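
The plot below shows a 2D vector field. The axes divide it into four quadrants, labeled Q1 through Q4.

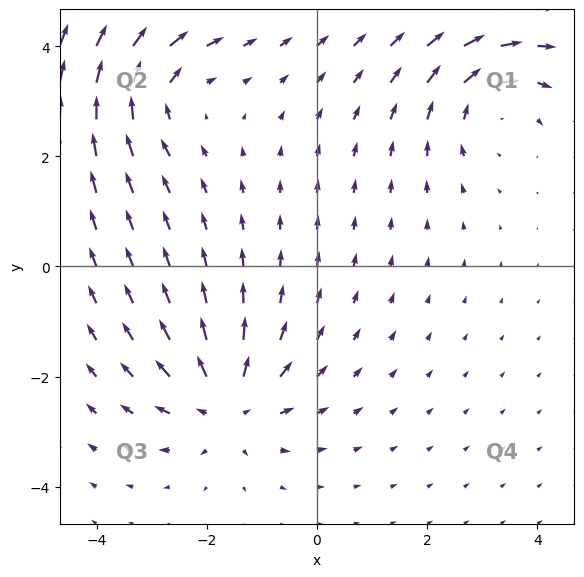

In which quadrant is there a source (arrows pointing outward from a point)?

Q3

The source sits at approximately (-1.6, -2.5), which lies in quadrant Q3. The divergence there is about +4, positive as expected for a source.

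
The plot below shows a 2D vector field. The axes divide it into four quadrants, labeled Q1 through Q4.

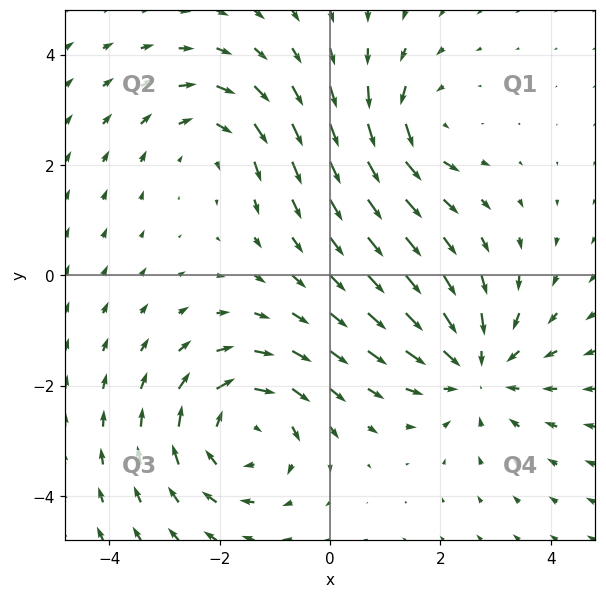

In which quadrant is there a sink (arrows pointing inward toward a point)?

The sink sits at approximately (2.6, -1.7), which lies in quadrant Q4. The divergence there is about -4, negative as expected for a sink.

Q4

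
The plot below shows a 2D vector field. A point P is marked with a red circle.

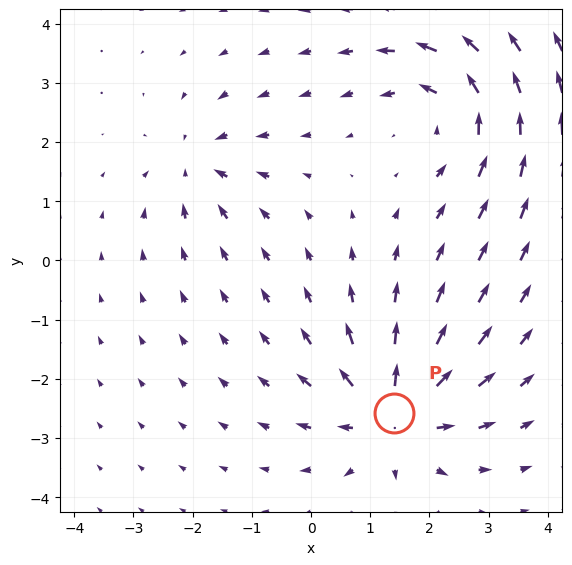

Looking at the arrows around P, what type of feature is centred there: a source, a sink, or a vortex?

source

At P (1.4, -2.6) the arrows spread outward. Divergence about +5, curl ≈0 — positive divergence with near-zero curl is a source.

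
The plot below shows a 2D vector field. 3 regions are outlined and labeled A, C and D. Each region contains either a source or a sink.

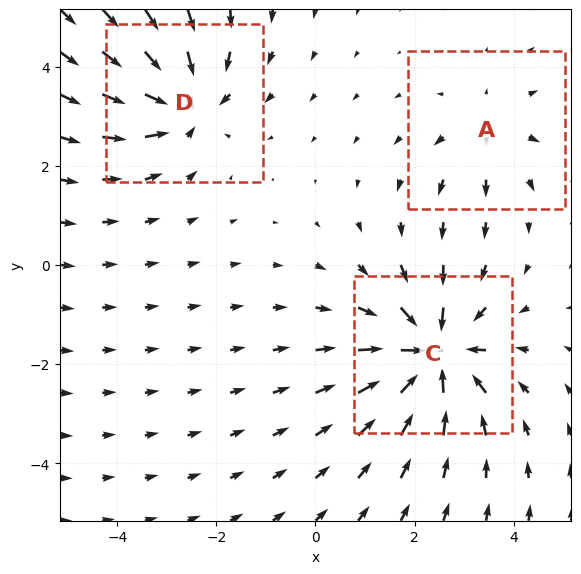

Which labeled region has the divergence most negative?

Divergence at each region's feature centre — A: about +2, C: about -5, D: about -4. Region C is most negative.

C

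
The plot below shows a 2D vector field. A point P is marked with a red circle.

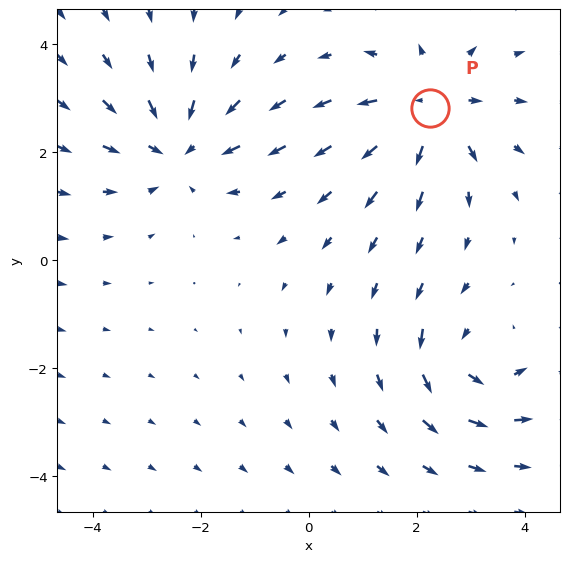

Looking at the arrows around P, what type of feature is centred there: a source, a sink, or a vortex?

At P (2.3, 2.8) the arrows spread outward. Divergence about +5, curl ≈0 — positive divergence with near-zero curl is a source.

source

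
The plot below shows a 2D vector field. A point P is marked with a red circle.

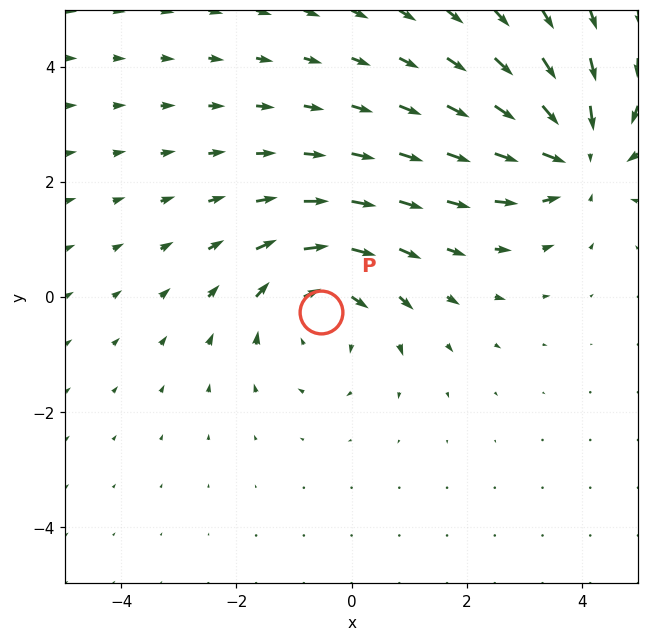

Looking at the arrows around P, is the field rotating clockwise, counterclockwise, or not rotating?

Near P at (-0.5, -0.3) the arrows circulate clockwise. The curl (z-component) there is about -3; negative curl means clockwise rotation.

clockwise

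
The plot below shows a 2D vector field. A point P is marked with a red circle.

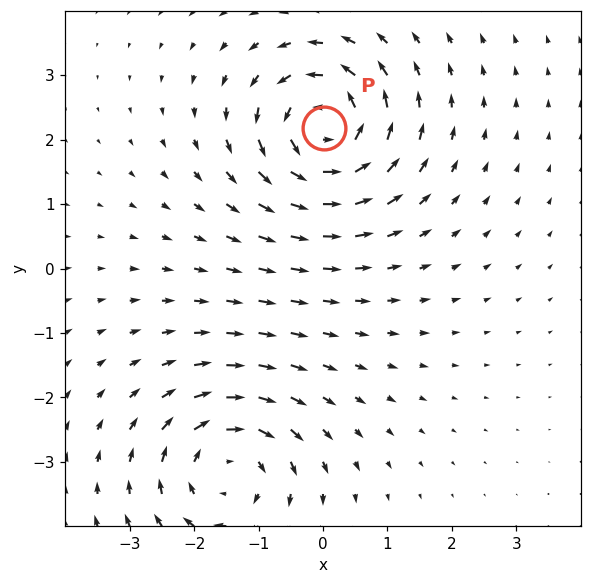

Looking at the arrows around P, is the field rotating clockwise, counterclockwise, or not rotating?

Near P at (0.0, 2.2) the arrows circulate counterclockwise. The curl (z-component) there is about +6; positive curl means counterclockwise rotation.

counterclockwise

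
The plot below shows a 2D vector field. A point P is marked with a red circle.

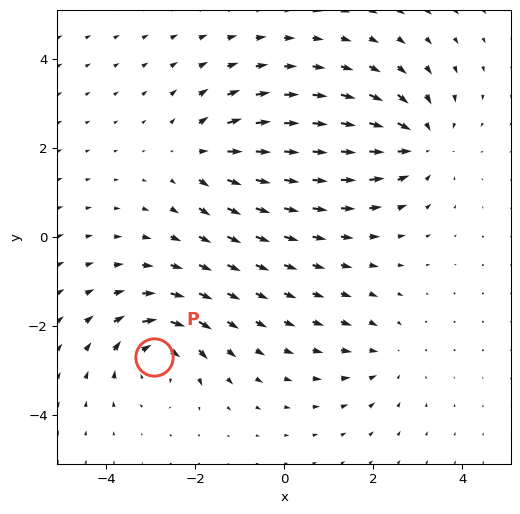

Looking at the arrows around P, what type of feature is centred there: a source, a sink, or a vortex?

vortex

At P (-2.9, -2.7) the arrows circulate clockwise. Divergence ≈0, curl about -6 — near-zero divergence with nonzero curl is a vortex.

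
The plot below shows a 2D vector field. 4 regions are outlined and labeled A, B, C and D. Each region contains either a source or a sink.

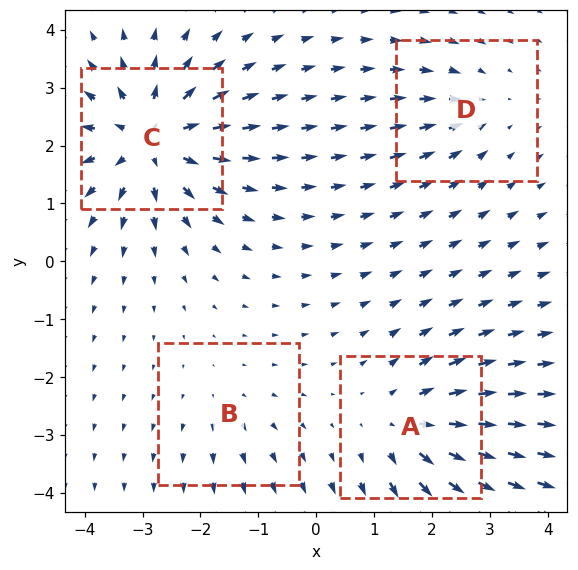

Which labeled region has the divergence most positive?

Divergence at each region's feature centre — A: about +5, B: about +2, C: about +7, D: about -3. Region C is most positive.

C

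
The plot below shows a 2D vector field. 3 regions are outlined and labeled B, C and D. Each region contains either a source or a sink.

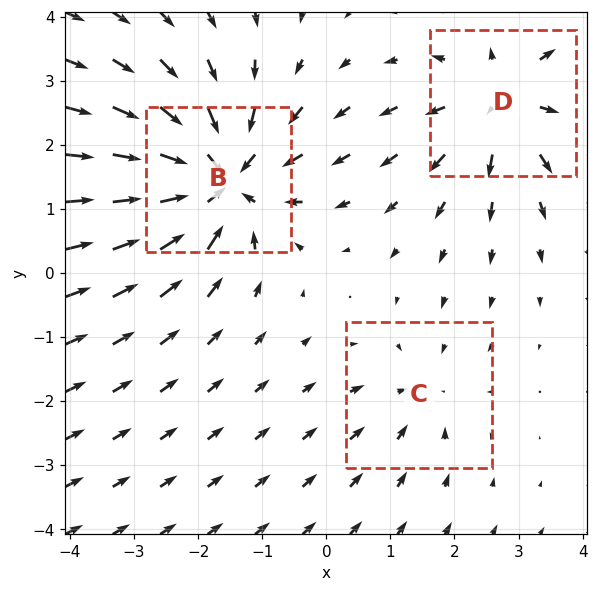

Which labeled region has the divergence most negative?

Divergence at each region's feature centre — B: about -5, C: about -2, D: about +3. Region B is most negative.

B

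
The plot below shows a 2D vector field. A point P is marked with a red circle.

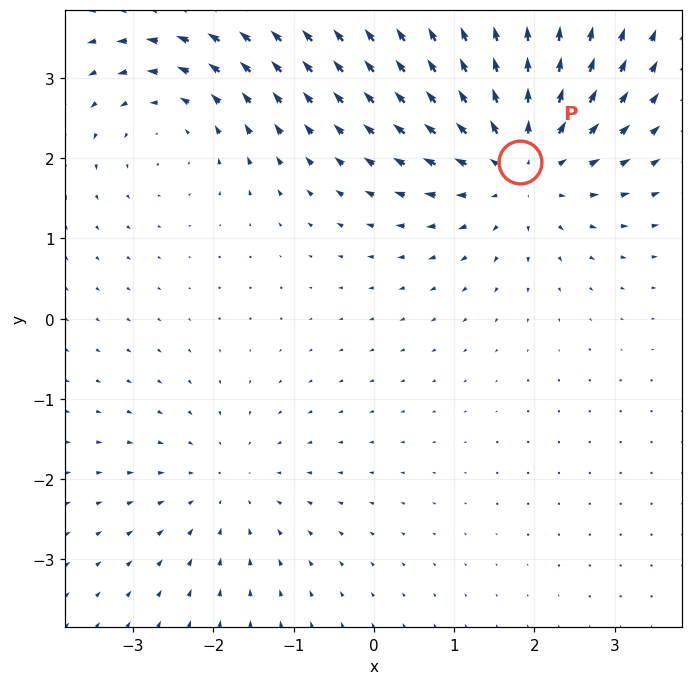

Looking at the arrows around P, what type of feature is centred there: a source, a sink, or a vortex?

source

At P (1.8, 1.9) the arrows spread outward. Divergence about +5, curl ≈0 — positive divergence with near-zero curl is a source.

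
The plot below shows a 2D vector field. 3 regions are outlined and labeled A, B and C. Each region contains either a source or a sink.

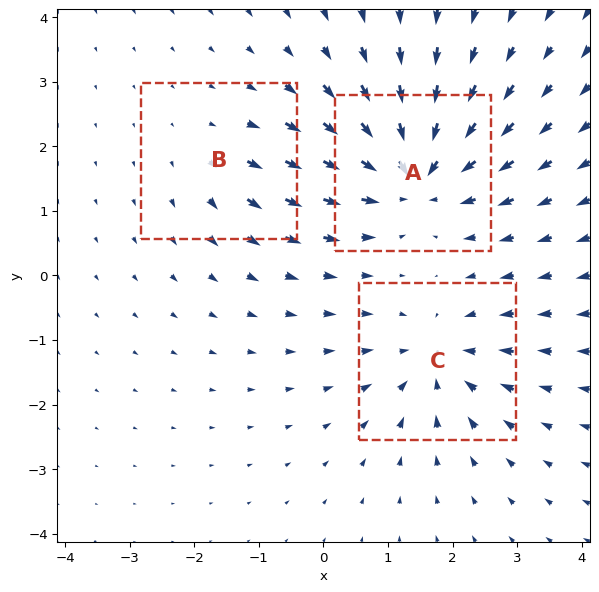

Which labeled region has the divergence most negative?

Divergence at each region's feature centre — A: about -5, B: about +2, C: about -4. Region A is most negative.

A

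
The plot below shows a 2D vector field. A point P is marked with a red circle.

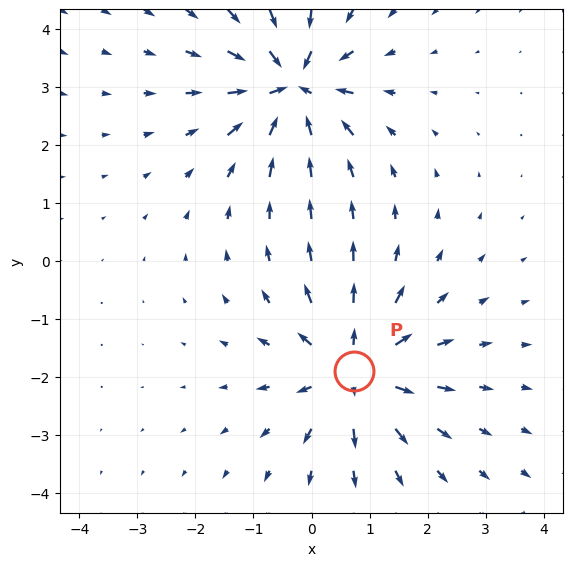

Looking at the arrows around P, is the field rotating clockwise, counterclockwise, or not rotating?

not rotating

Near P at (0.7, -1.9) the arrows show no circulation. The curl there is ≈0.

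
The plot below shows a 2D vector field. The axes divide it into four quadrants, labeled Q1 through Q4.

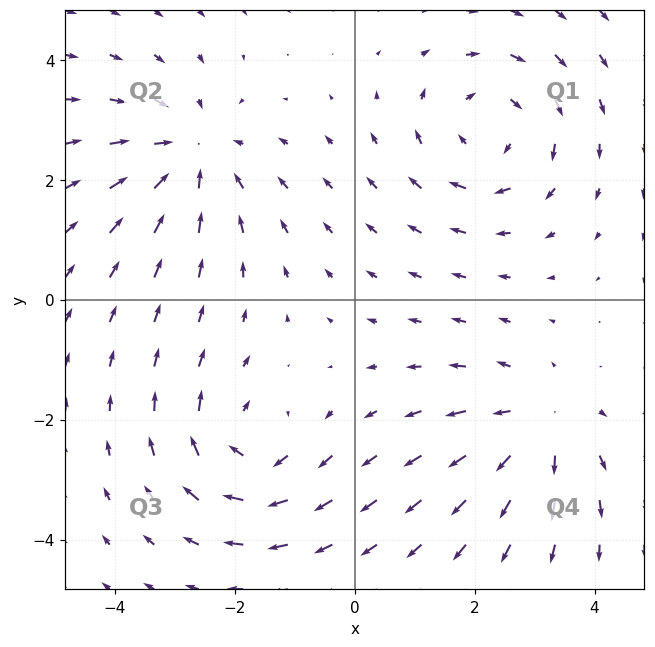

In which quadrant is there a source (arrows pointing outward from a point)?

The source sits at approximately (3.1, -2.1), which lies in quadrant Q4. The divergence there is about +4, positive as expected for a source.

Q4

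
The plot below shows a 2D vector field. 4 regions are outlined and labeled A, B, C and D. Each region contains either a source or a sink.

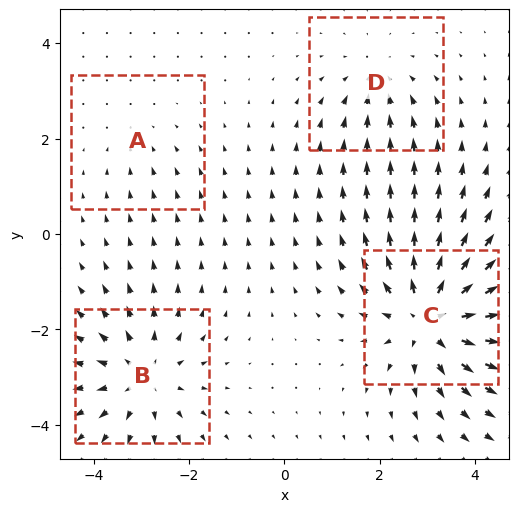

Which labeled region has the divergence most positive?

C

Divergence at each region's feature centre — A: about -2, B: about +4, C: about +7, D: about -3. Region C is most positive.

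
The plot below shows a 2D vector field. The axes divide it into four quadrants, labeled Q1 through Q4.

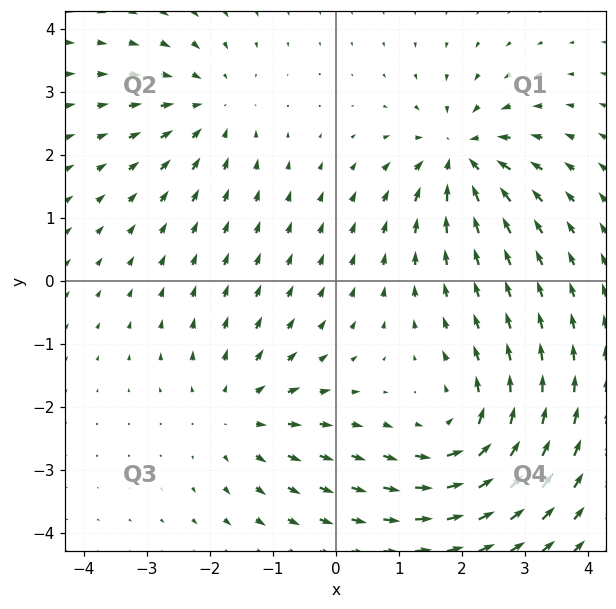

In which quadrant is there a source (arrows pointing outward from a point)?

Q3

The source sits at approximately (-1.6, -2.1), which lies in quadrant Q3. The divergence there is about +3, positive as expected for a source.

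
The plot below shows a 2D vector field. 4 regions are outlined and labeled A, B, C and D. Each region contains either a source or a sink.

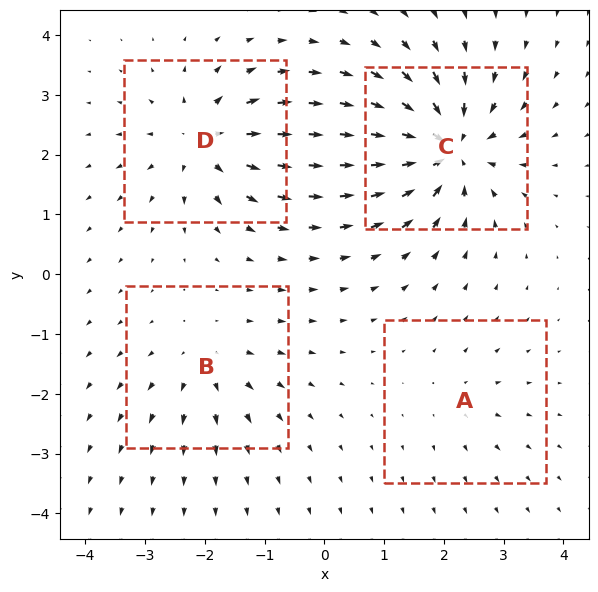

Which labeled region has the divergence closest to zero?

Divergence at each region's feature centre — A: about +2, B: about +4, C: about -9, D: about +6. Region A is closest to zero.

A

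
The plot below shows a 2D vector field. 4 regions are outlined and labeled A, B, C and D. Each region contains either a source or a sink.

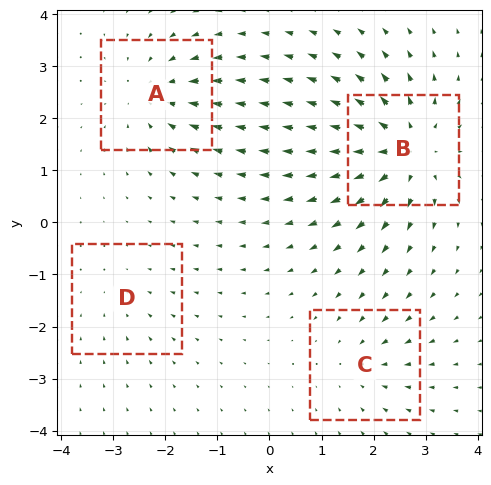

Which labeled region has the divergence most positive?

Divergence at each region's feature centre — A: about -5, B: about +7, C: about -3, D: about -2. Region B is most positive.

B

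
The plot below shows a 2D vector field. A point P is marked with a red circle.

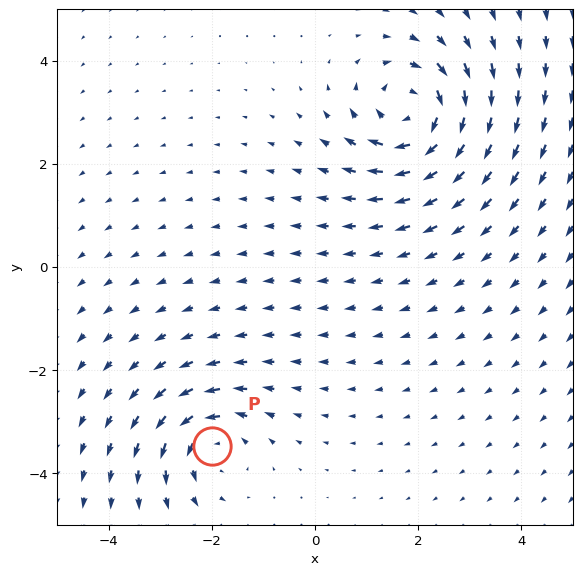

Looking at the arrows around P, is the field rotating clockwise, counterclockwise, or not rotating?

Near P at (-2.0, -3.5) the arrows circulate counterclockwise. The curl (z-component) there is about +4; positive curl means counterclockwise rotation.

counterclockwise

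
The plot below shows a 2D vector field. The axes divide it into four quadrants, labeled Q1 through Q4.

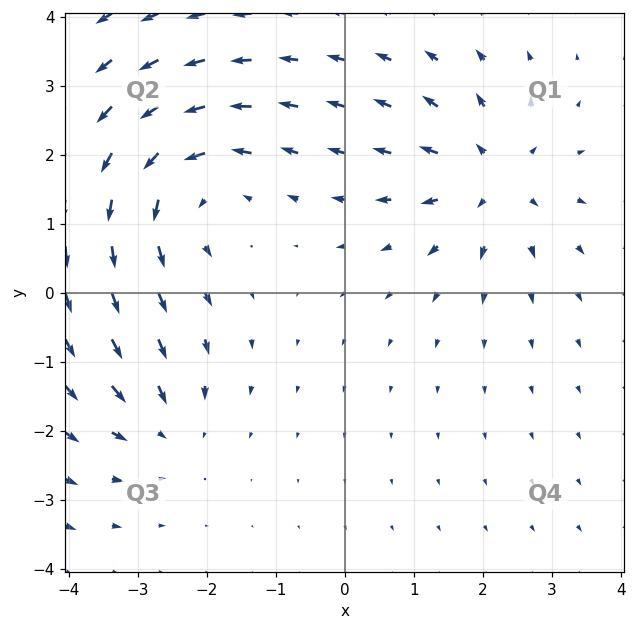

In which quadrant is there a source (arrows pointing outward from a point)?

The source sits at approximately (2.1, 1.7), which lies in quadrant Q1. The divergence there is about +5, positive as expected for a source.

Q1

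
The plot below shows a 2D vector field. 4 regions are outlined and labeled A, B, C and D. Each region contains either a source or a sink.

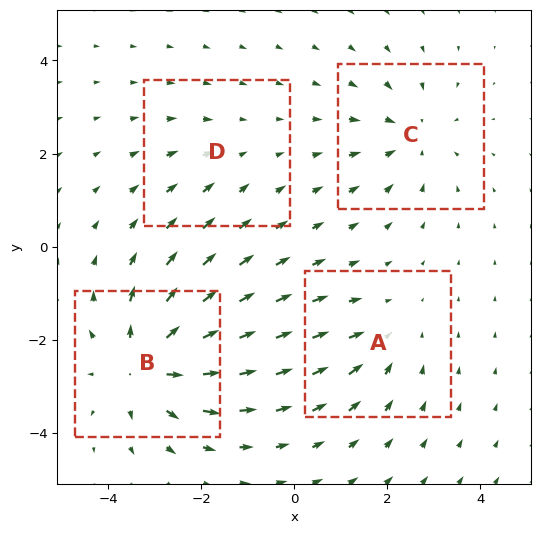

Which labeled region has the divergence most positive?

Divergence at each region's feature centre — A: about -3, B: about +6, C: about -4, D: about -2. Region B is most positive.

B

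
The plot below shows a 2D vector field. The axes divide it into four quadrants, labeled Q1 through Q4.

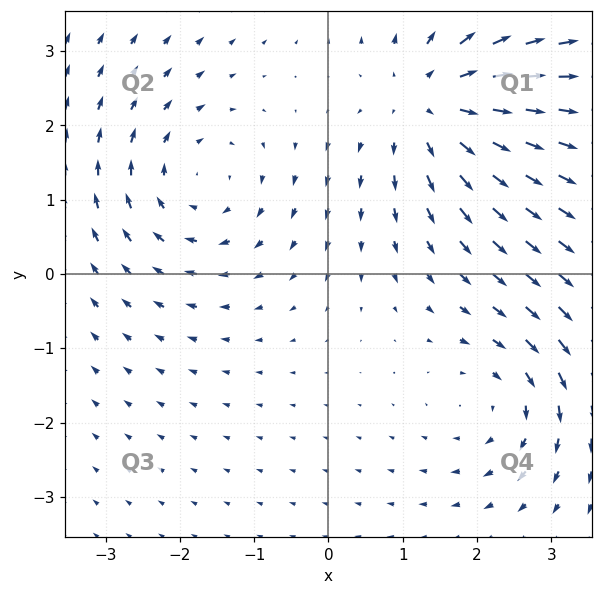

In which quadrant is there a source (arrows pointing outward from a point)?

The source sits at approximately (1.4, 2.3), which lies in quadrant Q1. The divergence there is about +3, positive as expected for a source.

Q1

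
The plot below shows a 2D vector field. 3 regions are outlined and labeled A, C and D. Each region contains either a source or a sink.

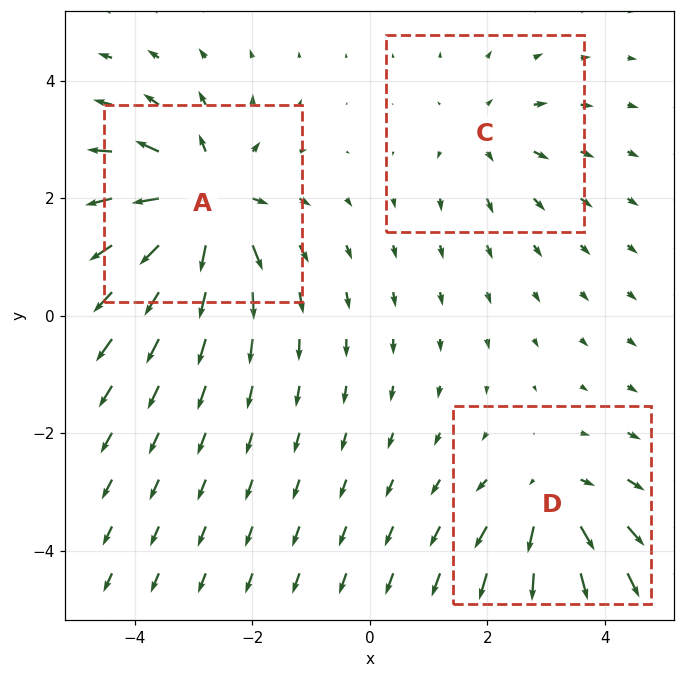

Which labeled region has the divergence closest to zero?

C

Divergence at each region's feature centre — A: about +6, C: about +2, D: about +3. Region C is closest to zero.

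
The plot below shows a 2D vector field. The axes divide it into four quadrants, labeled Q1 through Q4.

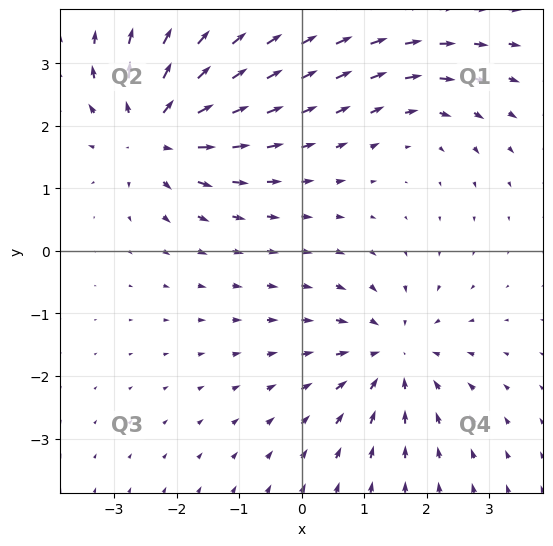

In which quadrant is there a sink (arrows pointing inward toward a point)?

Q4

The sink sits at approximately (1.5, -1.7), which lies in quadrant Q4. The divergence there is about -4, negative as expected for a sink.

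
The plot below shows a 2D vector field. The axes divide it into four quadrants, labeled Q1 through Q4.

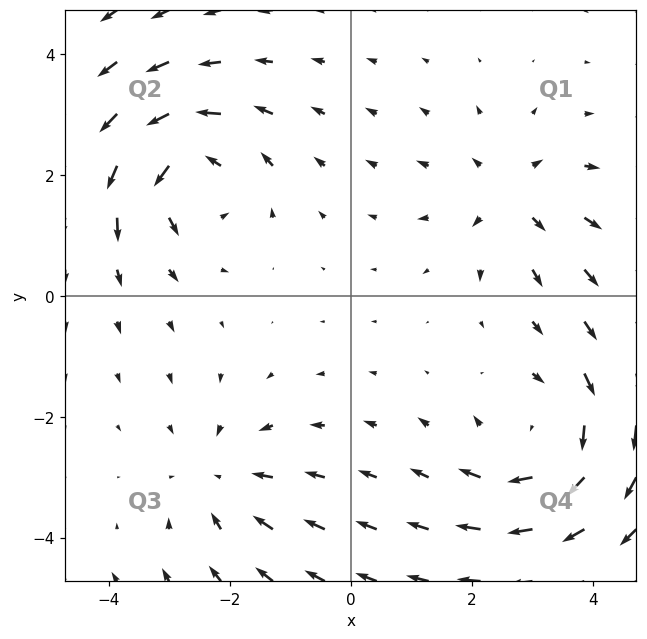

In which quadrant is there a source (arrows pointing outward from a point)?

Q1

The source sits at approximately (2.6, 1.6), which lies in quadrant Q1. The divergence there is about +3, positive as expected for a source.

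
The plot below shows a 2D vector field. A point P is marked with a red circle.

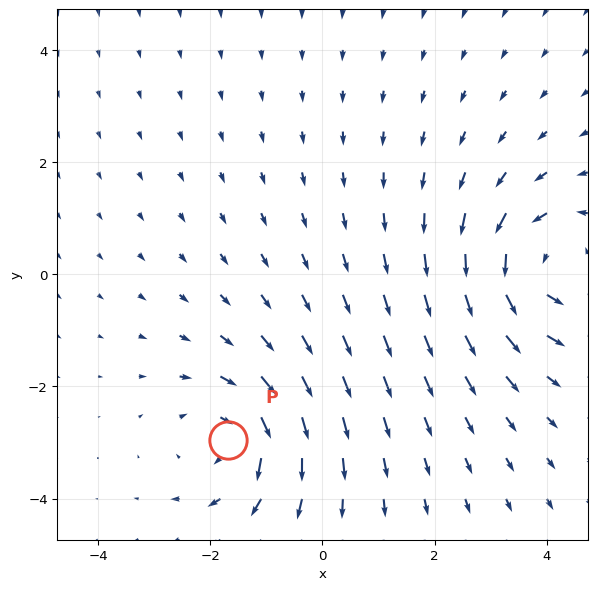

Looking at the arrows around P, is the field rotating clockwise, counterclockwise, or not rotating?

clockwise

Near P at (-1.7, -3.0) the arrows circulate clockwise. The curl (z-component) there is about -3; negative curl means clockwise rotation.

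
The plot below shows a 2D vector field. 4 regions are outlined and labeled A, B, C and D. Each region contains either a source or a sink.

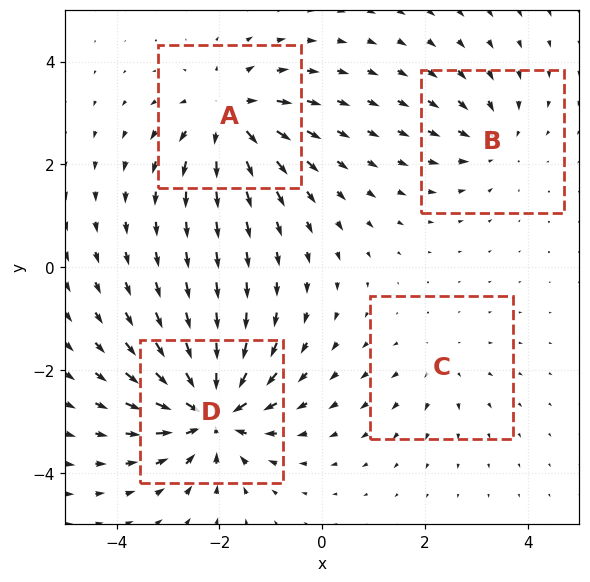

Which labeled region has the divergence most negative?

Divergence at each region's feature centre — A: about +6, B: about -4, C: about +2, D: about -8. Region D is most negative.

D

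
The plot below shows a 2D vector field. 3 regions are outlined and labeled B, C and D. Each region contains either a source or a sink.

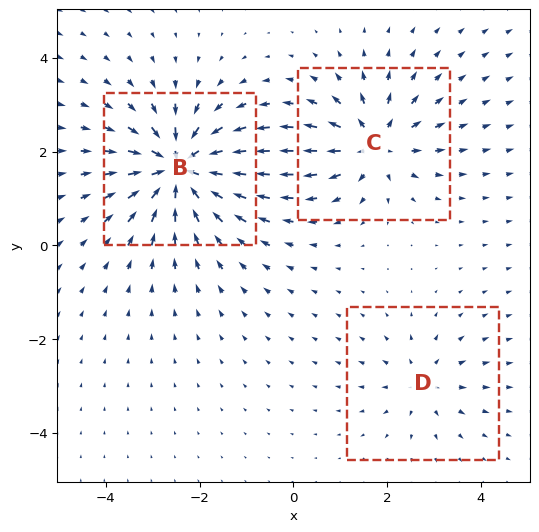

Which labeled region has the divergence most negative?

Divergence at each region's feature centre — B: about -6, C: about +4, D: about +3. Region B is most negative.

B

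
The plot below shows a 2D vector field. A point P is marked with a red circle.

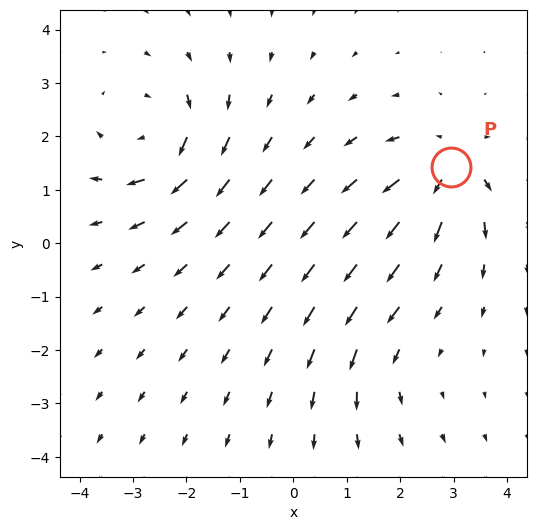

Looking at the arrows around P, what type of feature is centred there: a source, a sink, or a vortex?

At P (2.9, 1.4) the arrows spread outward. Divergence about +5, curl ≈0 — positive divergence with near-zero curl is a source.

source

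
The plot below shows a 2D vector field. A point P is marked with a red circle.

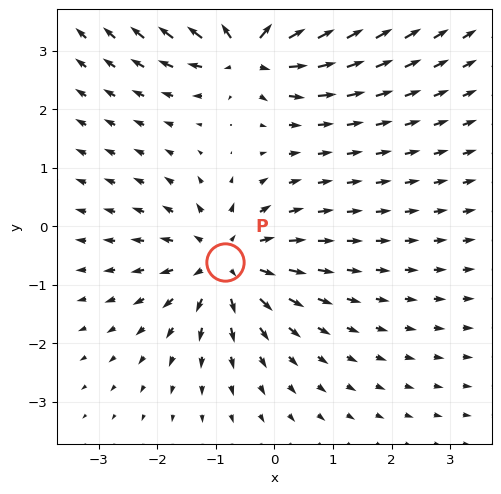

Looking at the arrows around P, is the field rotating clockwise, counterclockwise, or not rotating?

Near P at (-0.9, -0.6) the arrows show no circulation. The curl there is ≈0.

not rotating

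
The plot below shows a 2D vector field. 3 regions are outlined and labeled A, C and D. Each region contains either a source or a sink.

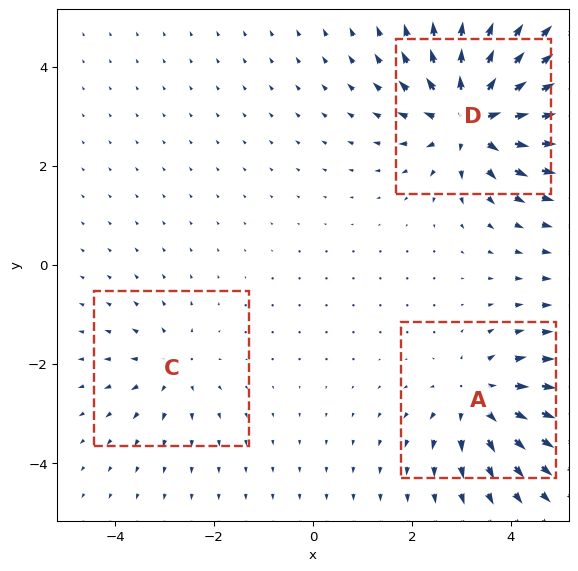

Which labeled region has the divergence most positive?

Divergence at each region's feature centre — A: about +4, C: about +2, D: about +6. Region D is most positive.

D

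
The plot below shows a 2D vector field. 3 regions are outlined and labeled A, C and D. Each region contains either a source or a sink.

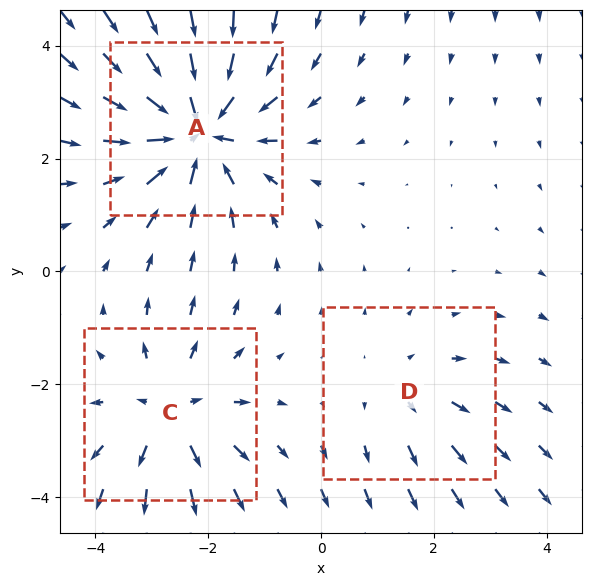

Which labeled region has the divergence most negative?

Divergence at each region's feature centre — A: about -4, C: about +3, D: about +2. Region A is most negative.

A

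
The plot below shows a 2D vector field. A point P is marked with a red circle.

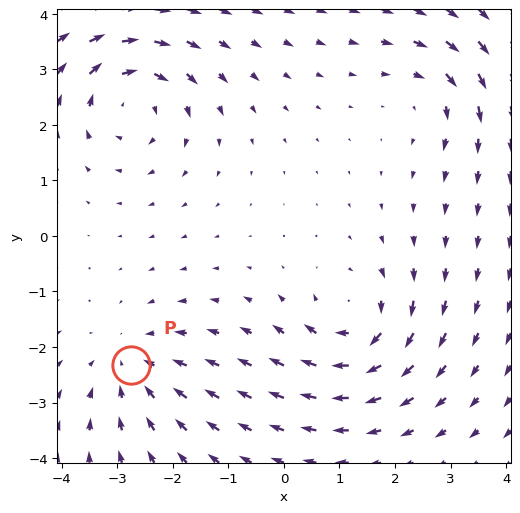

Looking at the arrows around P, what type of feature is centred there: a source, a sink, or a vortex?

At P (-2.7, -2.3) the arrows converge inward. Divergence about -3, curl ≈0 — negative divergence with near-zero curl is a sink.

sink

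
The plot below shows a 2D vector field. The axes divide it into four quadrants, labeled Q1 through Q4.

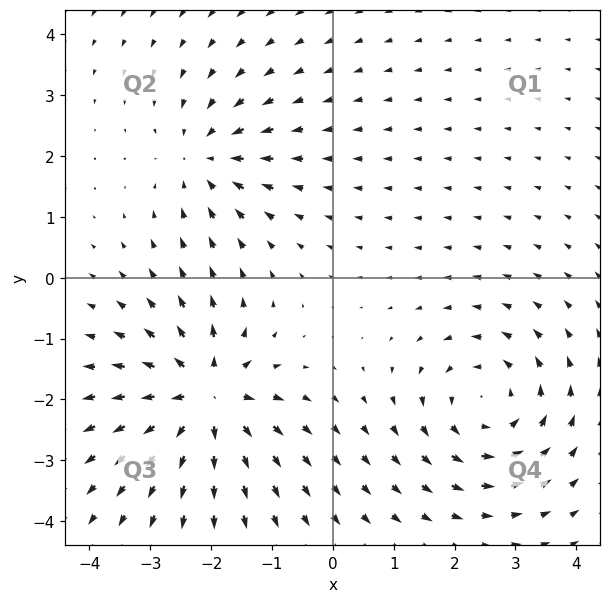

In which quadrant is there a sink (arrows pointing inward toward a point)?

The sink sits at approximately (-2.1, 2.0), which lies in quadrant Q2. The divergence there is about -3, negative as expected for a sink.

Q2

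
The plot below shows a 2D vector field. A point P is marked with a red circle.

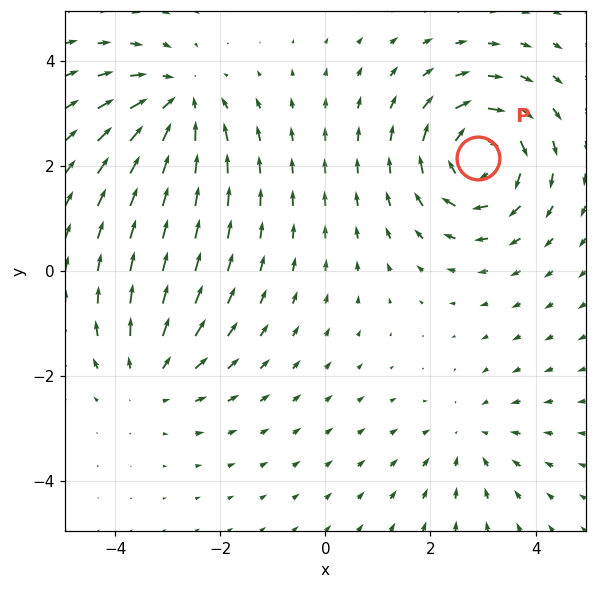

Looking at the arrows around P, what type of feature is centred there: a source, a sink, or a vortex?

vortex

At P (2.9, 2.2) the arrows circulate clockwise. Divergence ≈0, curl about -6 — near-zero divergence with nonzero curl is a vortex.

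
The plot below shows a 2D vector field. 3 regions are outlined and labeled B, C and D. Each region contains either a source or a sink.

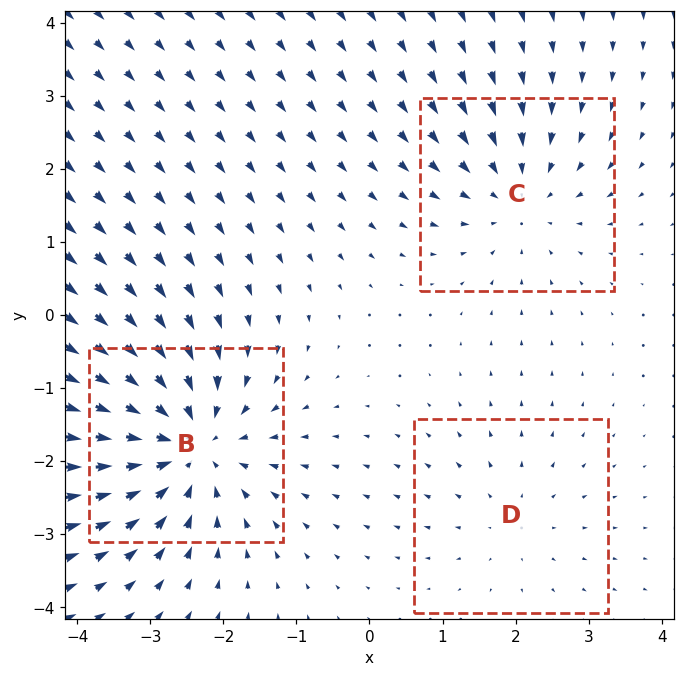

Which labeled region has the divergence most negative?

Divergence at each region's feature centre — B: about -5, C: about -3, D: about +2. Region B is most negative.

B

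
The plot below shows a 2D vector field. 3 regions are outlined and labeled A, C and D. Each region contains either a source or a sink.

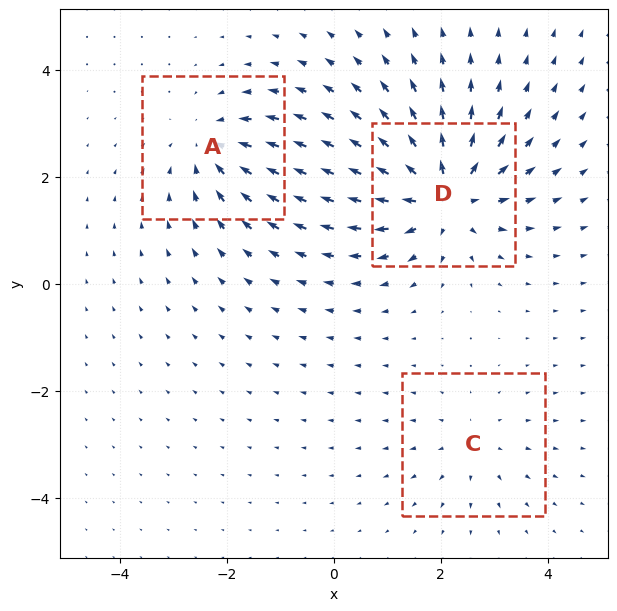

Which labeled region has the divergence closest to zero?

C

Divergence at each region's feature centre — A: about -3, C: about +2, D: about +5. Region C is closest to zero.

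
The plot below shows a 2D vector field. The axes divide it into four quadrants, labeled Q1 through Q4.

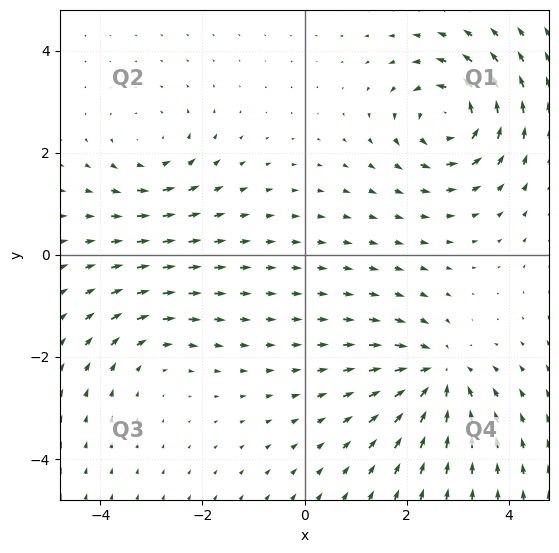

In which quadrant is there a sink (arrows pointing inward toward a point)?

The sink sits at approximately (2.6, -2.3), which lies in quadrant Q4. The divergence there is about -4, negative as expected for a sink.

Q4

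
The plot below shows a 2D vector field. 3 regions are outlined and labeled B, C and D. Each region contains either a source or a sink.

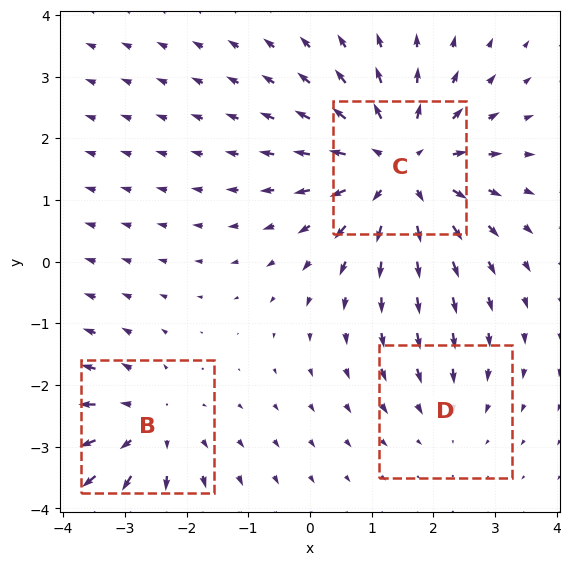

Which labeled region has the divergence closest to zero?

D

Divergence at each region's feature centre — B: about +3, C: about +4, D: about -2. Region D is closest to zero.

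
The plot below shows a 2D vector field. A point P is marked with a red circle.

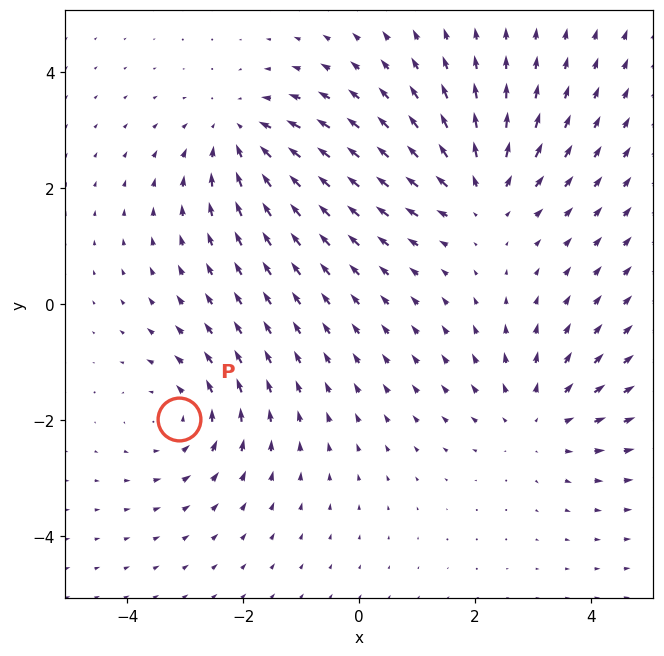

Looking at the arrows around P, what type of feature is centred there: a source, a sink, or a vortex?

At P (-3.1, -2.0) the arrows circulate counterclockwise. Divergence ≈0, curl about +4 — near-zero divergence with nonzero curl is a vortex.

vortex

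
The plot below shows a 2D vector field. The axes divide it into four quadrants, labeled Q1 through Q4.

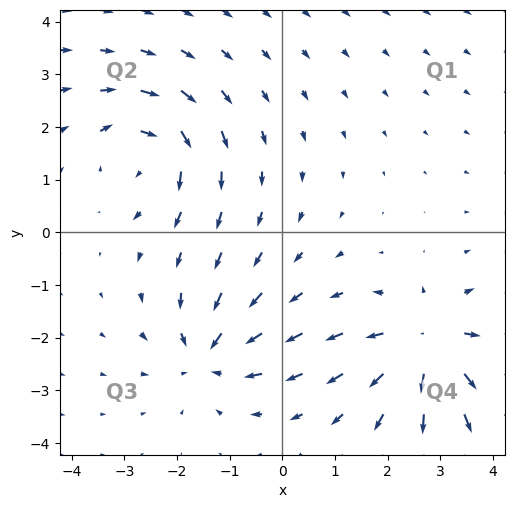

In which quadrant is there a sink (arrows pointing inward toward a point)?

The sink sits at approximately (-1.4, -2.3), which lies in quadrant Q3. The divergence there is about -5, negative as expected for a sink.

Q3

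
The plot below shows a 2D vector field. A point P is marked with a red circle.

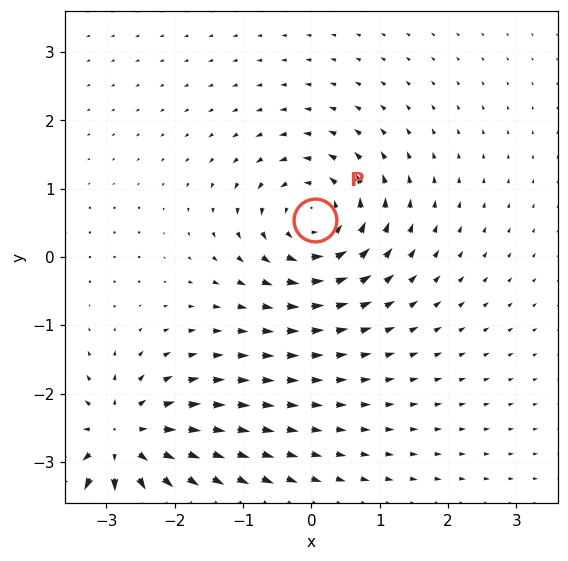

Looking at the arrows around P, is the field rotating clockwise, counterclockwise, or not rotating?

Near P at (0.0, 0.5) the arrows circulate counterclockwise. The curl (z-component) there is about +5; positive curl means counterclockwise rotation.

counterclockwise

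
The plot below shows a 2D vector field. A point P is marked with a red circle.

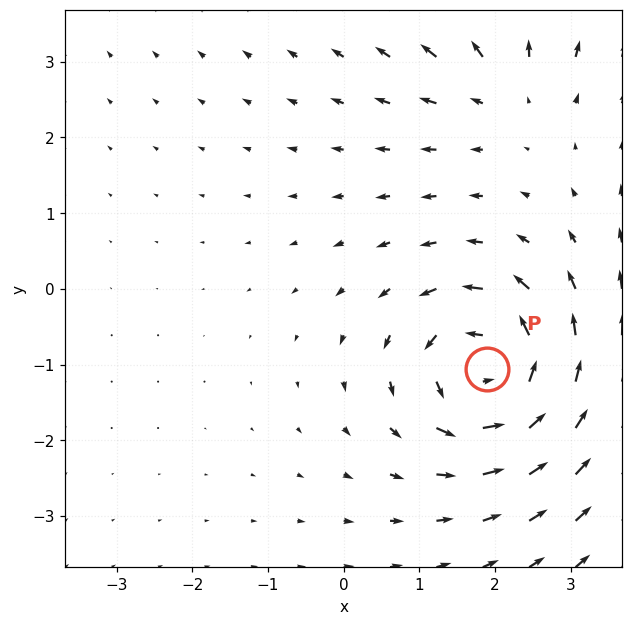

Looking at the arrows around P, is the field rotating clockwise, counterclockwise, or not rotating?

counterclockwise

Near P at (1.9, -1.1) the arrows circulate counterclockwise. The curl (z-component) there is about +7; positive curl means counterclockwise rotation.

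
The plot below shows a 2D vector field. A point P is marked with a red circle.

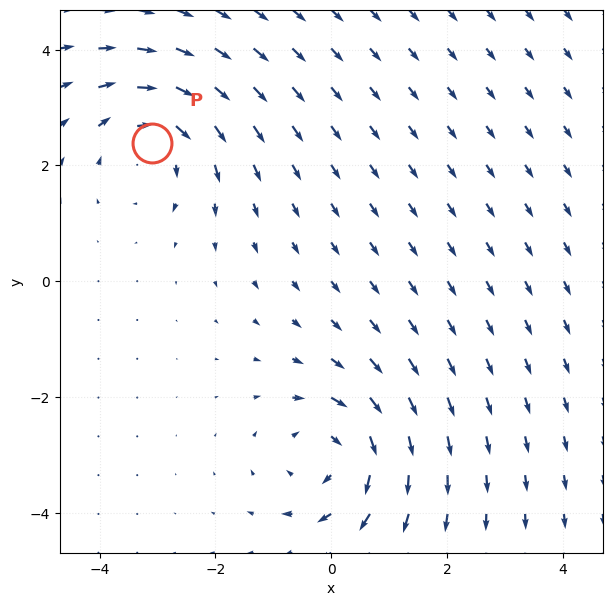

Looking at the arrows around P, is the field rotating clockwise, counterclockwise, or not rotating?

clockwise

Near P at (-3.1, 2.4) the arrows circulate clockwise. The curl (z-component) there is about -3; negative curl means clockwise rotation.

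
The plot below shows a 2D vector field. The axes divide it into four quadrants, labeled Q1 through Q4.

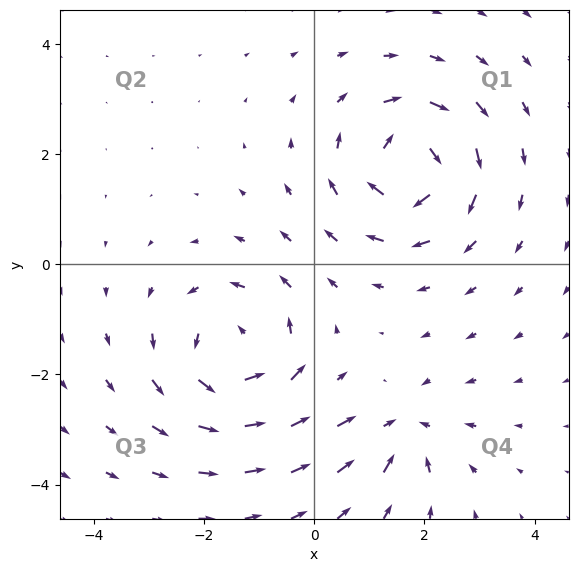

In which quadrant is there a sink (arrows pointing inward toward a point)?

The sink sits at approximately (1.6, -3.0), which lies in quadrant Q4. The divergence there is about -4, negative as expected for a sink.

Q4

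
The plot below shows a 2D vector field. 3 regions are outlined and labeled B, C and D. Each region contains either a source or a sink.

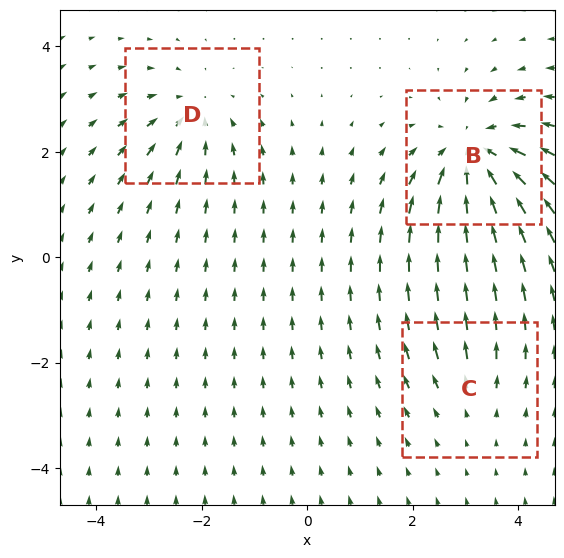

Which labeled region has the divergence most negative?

Divergence at each region's feature centre — B: about -5, C: about +2, D: about -3. Region B is most negative.

B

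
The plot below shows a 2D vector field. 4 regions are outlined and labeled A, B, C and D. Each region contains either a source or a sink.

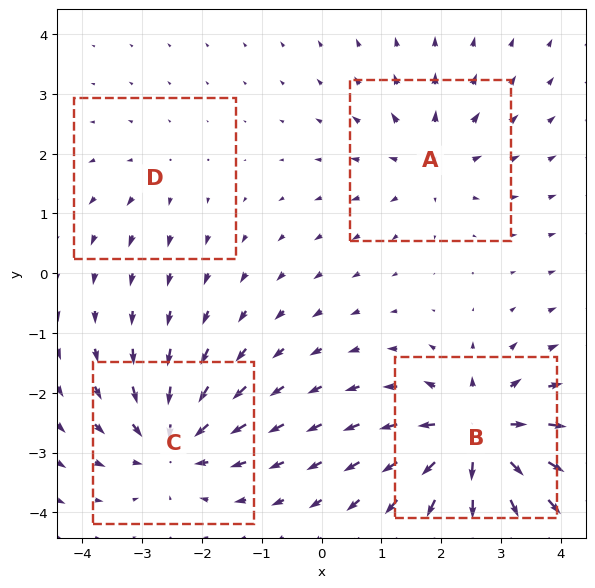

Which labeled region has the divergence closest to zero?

Divergence at each region's feature centre — A: about +4, B: about +8, C: about -6, D: about +2. Region D is closest to zero.

D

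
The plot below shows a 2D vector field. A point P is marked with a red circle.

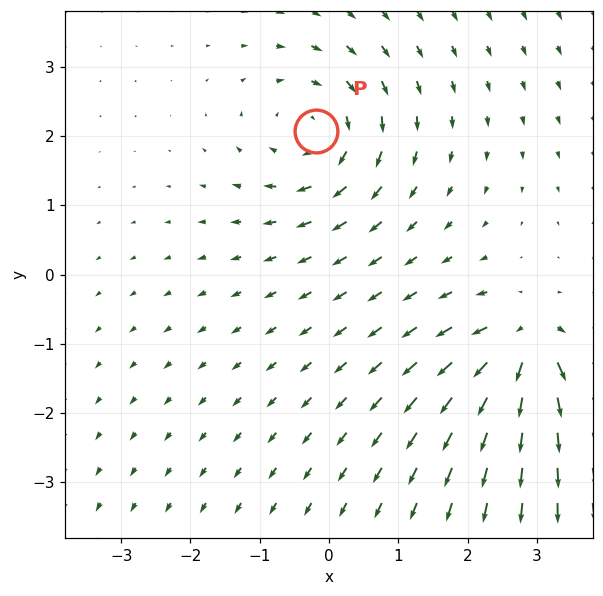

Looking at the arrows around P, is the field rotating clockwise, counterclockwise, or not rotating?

Near P at (-0.2, 2.1) the arrows circulate clockwise. The curl (z-component) there is about -3; negative curl means clockwise rotation.

clockwise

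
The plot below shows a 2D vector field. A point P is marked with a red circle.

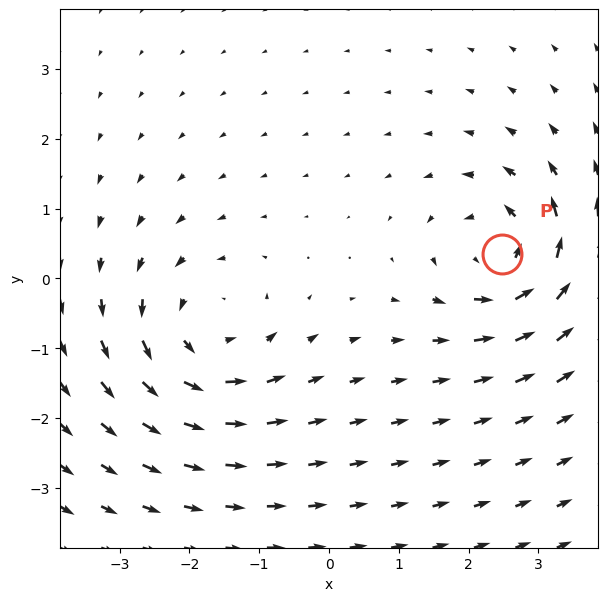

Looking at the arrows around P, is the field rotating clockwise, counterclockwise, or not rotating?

Near P at (2.5, 0.3) the arrows circulate counterclockwise. The curl (z-component) there is about +6; positive curl means counterclockwise rotation.

counterclockwise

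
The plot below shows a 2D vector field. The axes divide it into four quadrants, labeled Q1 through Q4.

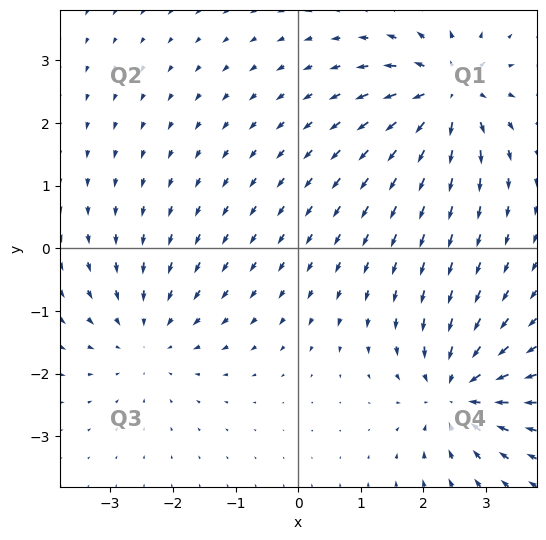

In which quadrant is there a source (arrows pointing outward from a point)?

The source sits at approximately (2.4, 2.5), which lies in quadrant Q1. The divergence there is about +7, positive as expected for a source.

Q1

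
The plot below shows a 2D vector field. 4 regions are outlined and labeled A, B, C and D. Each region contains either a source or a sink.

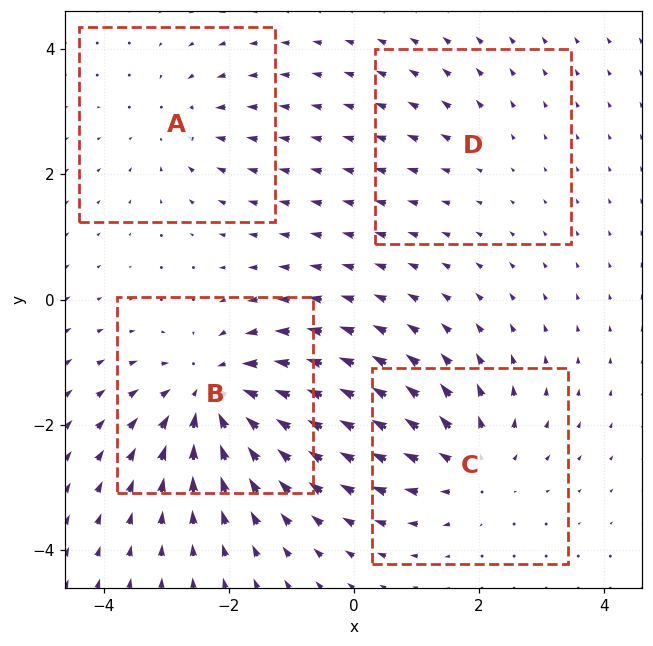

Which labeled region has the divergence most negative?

Divergence at each region's feature centre — A: about -3, B: about -6, C: about +4, D: about +2. Region B is most negative.

B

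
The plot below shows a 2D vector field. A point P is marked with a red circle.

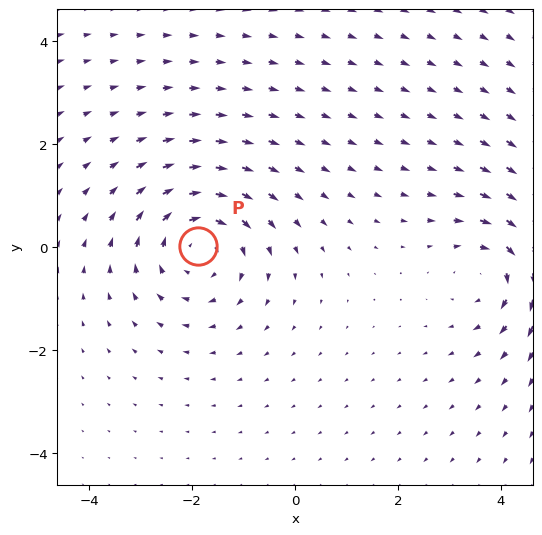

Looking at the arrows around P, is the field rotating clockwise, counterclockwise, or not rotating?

Near P at (-1.9, 0.0) the arrows circulate clockwise. The curl (z-component) there is about -4; negative curl means clockwise rotation.

clockwise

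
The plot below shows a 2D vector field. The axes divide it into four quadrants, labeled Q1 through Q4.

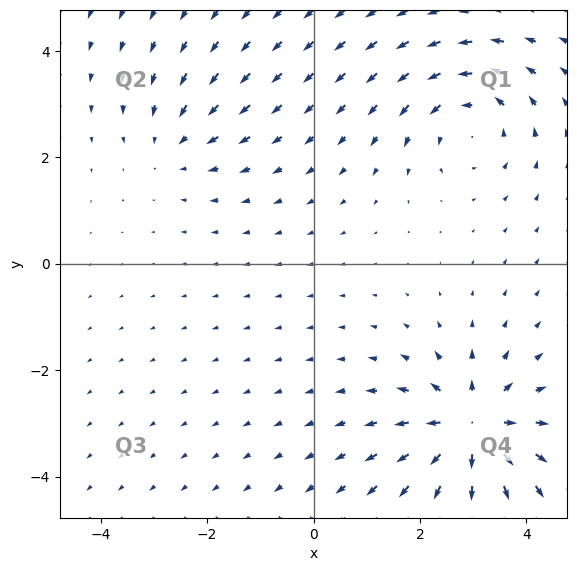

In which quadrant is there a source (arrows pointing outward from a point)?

Q4

The source sits at approximately (3.0, -3.1), which lies in quadrant Q4. The divergence there is about +6, positive as expected for a source.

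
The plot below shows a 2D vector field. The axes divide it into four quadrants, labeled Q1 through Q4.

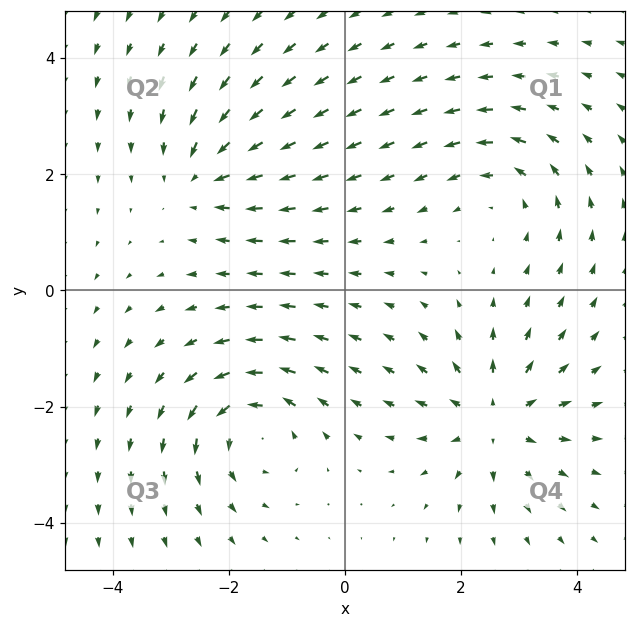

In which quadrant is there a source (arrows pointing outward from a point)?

Q4

The source sits at approximately (2.6, -2.2), which lies in quadrant Q4. The divergence there is about +5, positive as expected for a source.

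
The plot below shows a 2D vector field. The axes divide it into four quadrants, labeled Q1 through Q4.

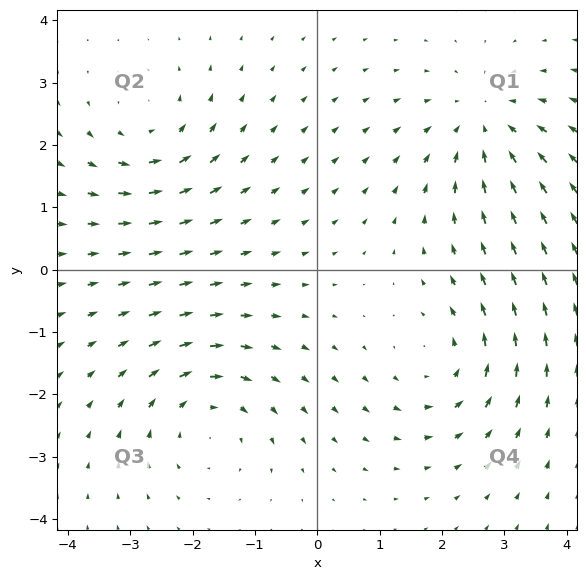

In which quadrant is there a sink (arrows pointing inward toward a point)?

Q1

The sink sits at approximately (2.7, 2.3), which lies in quadrant Q1. The divergence there is about -4, negative as expected for a sink.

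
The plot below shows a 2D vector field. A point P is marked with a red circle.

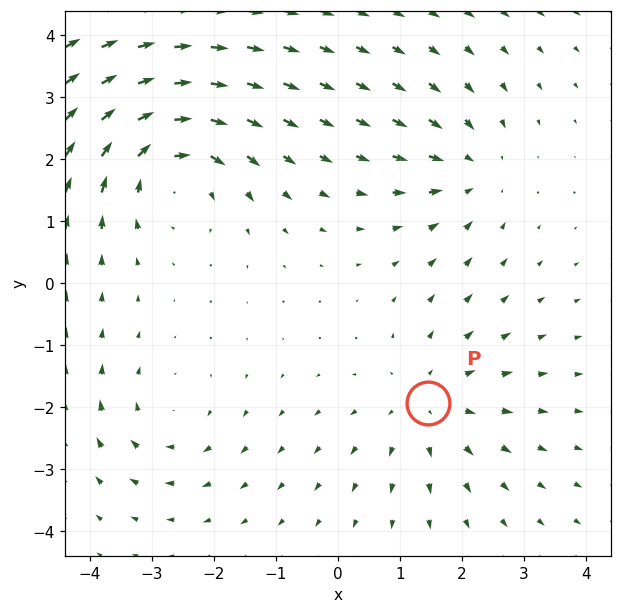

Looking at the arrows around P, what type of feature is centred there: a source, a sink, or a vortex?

At P (1.5, -1.9) the arrows spread outward. Divergence about +3, curl ≈0 — positive divergence with near-zero curl is a source.

source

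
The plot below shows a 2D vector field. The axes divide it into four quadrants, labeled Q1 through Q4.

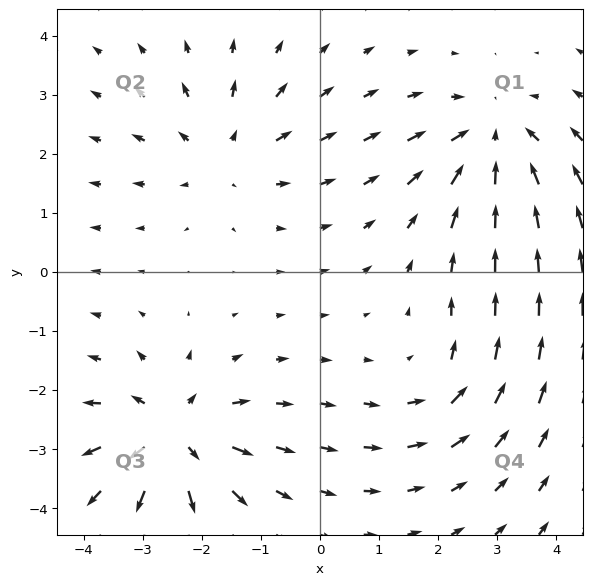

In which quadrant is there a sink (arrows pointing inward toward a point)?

Q1

The sink sits at approximately (2.9, 2.2), which lies in quadrant Q1. The divergence there is about -4, negative as expected for a sink.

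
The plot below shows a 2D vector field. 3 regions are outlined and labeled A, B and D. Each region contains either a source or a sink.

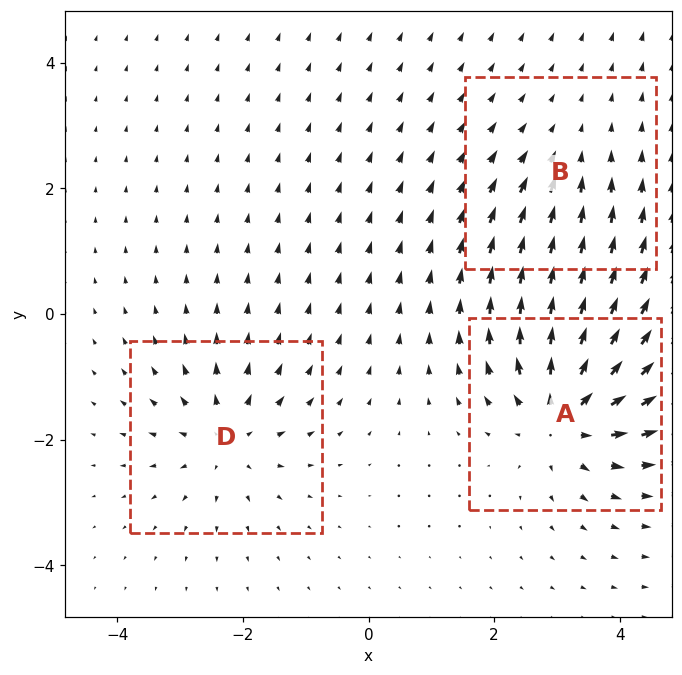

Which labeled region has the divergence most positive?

Divergence at each region's feature centre — A: about +6, B: about -2, D: about +4. Region A is most positive.

A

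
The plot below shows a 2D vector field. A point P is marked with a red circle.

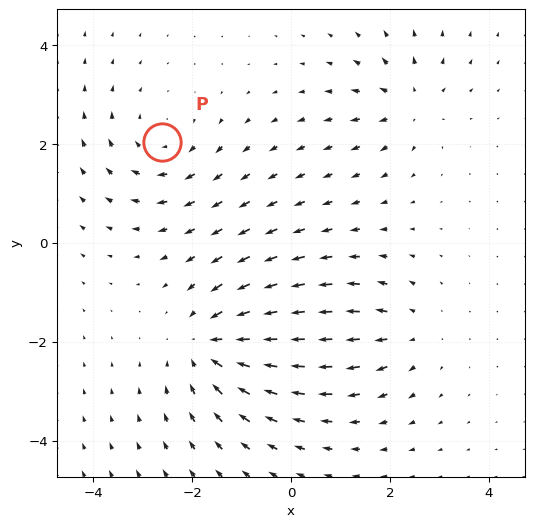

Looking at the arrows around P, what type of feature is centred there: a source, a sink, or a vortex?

vortex

At P (-2.6, 2.0) the arrows circulate clockwise. Divergence ≈0, curl about -3 — near-zero divergence with nonzero curl is a vortex.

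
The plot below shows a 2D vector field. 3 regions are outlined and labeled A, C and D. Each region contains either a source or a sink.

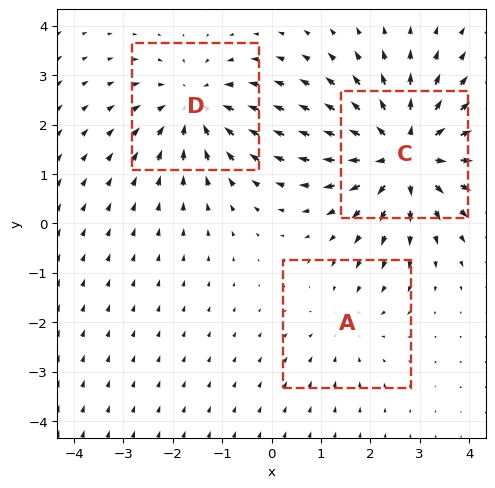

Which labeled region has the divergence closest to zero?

Divergence at each region's feature centre — A: about -2, C: about +4, D: about -3. Region A is closest to zero.

A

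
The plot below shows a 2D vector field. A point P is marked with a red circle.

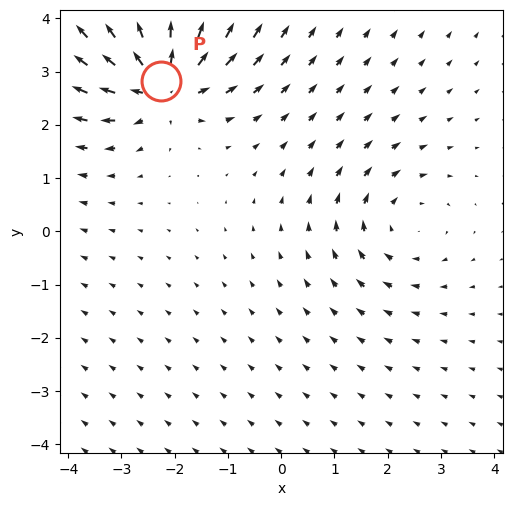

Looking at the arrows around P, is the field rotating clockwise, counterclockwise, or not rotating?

not rotating

Near P at (-2.3, 2.8) the arrows show no circulation. The curl there is ≈0.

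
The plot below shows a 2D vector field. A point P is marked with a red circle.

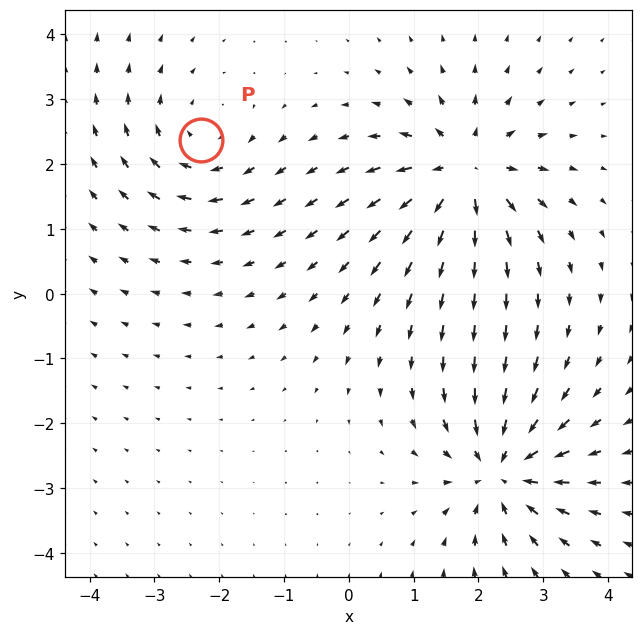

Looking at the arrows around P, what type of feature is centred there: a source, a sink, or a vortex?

vortex

At P (-2.3, 2.4) the arrows circulate clockwise. Divergence ≈0, curl about -4 — near-zero divergence with nonzero curl is a vortex.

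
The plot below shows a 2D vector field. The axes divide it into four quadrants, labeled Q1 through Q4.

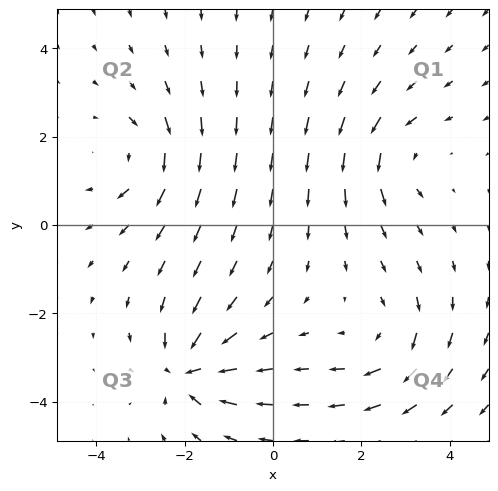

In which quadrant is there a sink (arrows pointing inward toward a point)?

Q3

The sink sits at approximately (-1.9, -3.3), which lies in quadrant Q3. The divergence there is about -6, negative as expected for a sink.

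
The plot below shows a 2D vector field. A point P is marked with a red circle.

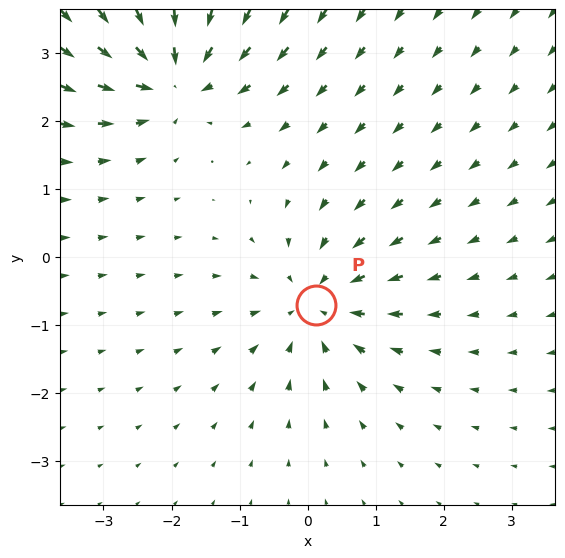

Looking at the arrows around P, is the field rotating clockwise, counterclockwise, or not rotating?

Near P at (0.1, -0.7) the arrows show no circulation. The curl there is ≈0.

not rotating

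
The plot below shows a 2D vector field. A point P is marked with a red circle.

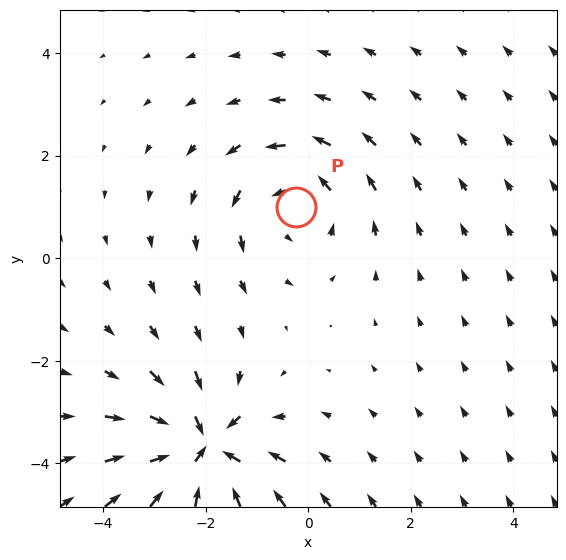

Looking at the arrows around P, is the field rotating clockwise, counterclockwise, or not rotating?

counterclockwise

Near P at (-0.2, 1.0) the arrows circulate counterclockwise. The curl (z-component) there is about +3; positive curl means counterclockwise rotation.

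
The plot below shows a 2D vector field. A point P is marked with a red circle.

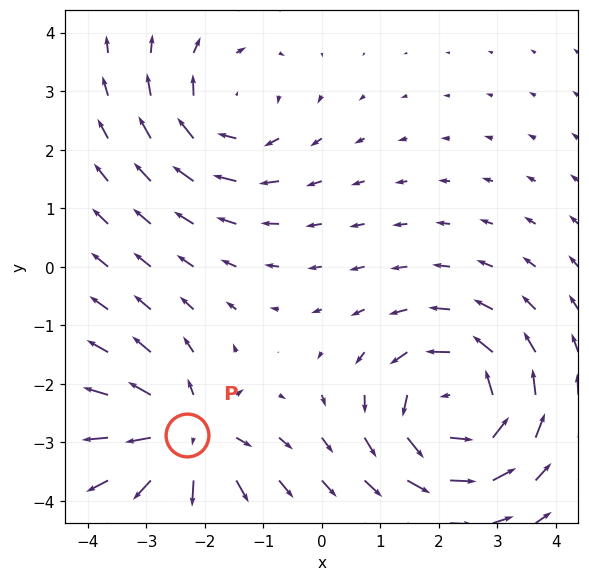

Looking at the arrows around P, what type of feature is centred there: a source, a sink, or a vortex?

source

At P (-2.3, -2.9) the arrows spread outward. Divergence about +4, curl ≈0 — positive divergence with near-zero curl is a source.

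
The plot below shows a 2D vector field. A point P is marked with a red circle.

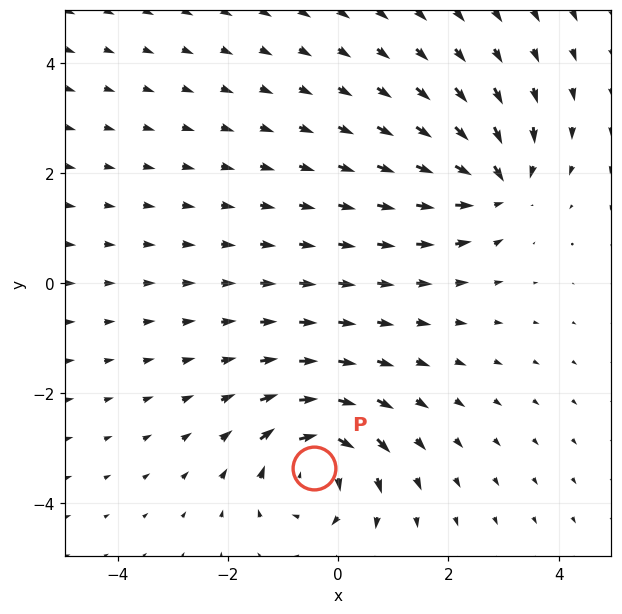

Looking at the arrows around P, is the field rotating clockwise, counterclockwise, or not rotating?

clockwise

Near P at (-0.4, -3.4) the arrows circulate clockwise. The curl (z-component) there is about -6; negative curl means clockwise rotation.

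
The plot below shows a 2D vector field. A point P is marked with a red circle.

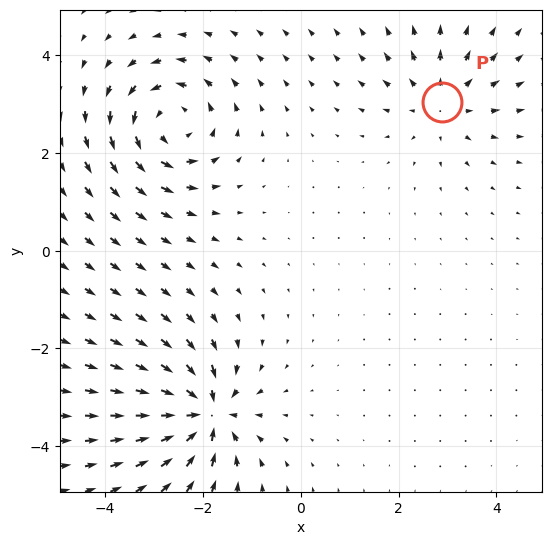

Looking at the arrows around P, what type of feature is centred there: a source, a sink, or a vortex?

source

At P (2.9, 3.0) the arrows spread outward. Divergence about +3, curl ≈0 — positive divergence with near-zero curl is a source.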